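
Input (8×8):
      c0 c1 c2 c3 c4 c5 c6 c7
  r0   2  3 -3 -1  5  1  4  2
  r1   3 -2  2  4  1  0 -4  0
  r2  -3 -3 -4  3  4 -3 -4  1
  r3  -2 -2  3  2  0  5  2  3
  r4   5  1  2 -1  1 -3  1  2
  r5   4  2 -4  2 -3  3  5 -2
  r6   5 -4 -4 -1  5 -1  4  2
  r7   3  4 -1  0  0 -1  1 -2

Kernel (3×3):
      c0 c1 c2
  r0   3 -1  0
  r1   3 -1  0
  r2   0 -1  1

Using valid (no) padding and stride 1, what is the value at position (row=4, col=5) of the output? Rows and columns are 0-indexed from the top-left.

-8

The receptive field on the input at this output position is [-3 1 2 / 3 5 -2 / -1 4 2]. Elementwise product with the kernel and sum: -3·3 + 1·-1 + 3·3 + 5·-1 + 4·-1 + 2·1.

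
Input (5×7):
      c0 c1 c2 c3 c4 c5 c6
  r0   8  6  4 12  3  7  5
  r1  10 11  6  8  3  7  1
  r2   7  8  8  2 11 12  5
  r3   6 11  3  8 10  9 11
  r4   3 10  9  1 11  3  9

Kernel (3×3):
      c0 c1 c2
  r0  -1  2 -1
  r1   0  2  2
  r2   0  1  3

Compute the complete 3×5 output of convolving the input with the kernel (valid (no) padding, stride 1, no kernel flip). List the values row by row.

66 32 74 54 49
58 40 71 74 86
66 40 55 66 78

Output[0,0]: The receptive field on the input at this output position is [8 6 4 / 10 11 6 / 7 8 8]. Elementwise product with the kernel and sum: 8·-1 + 6·2 + 4·-1 + 11·2 + 6·2 + 8·1 + 8·3.
Output[0,1]: The receptive field on the input at this output position is [6 4 12 / 11 6 8 / 8 8 2]. Elementwise product with the kernel and sum: 6·-1 + 4·2 + 12·-1 + 6·2 + 8·2 + 8·1 + 2·3.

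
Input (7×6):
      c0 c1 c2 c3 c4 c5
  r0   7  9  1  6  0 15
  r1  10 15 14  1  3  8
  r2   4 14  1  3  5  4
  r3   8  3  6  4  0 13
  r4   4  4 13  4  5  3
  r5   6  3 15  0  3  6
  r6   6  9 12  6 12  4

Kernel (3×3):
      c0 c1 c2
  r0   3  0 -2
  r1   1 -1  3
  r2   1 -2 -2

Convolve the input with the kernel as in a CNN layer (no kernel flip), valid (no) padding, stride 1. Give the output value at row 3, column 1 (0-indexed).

-23

The receptive field on the input at this output position is [3 6 4 / 4 13 4 / 3 15 0]. Elementwise product with the kernel and sum: 3·3 + 4·-2 + 4·1 + 13·-1 + 4·3 + 3·1 + 15·-2 + 0·-2.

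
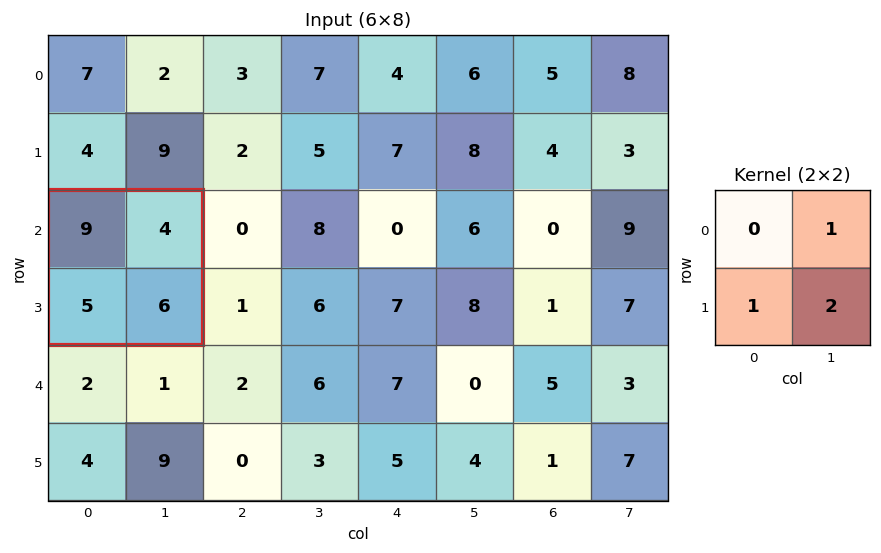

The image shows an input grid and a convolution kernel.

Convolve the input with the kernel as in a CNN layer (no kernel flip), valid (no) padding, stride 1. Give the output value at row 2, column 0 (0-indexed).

21

The receptive field on the input at this output position is [9 4 / 5 6]. Elementwise product with the kernel and sum: 4·1 + 5·1 + 6·2.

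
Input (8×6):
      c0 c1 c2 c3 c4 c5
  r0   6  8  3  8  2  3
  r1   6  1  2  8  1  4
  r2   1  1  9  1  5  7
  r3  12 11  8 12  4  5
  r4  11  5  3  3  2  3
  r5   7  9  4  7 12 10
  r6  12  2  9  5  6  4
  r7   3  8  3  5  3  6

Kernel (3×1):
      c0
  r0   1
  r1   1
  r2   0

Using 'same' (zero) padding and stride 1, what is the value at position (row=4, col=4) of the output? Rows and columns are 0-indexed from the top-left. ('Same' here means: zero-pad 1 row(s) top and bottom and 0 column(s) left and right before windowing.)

The receptive field on the zero-padded input at this output position is [4 / 2 / 12]. Elementwise product with the kernel and sum: 4·1 + 2·1.

6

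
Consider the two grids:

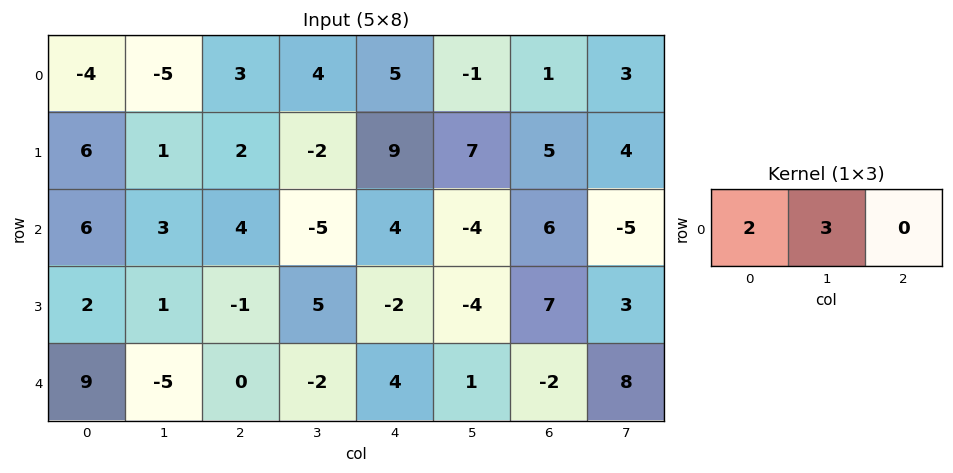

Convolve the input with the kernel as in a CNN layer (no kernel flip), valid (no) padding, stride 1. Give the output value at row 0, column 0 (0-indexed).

-23

The receptive field on the input at this output position is [-4 -5 3]. Elementwise product with the kernel and sum: -4·2 + -5·3.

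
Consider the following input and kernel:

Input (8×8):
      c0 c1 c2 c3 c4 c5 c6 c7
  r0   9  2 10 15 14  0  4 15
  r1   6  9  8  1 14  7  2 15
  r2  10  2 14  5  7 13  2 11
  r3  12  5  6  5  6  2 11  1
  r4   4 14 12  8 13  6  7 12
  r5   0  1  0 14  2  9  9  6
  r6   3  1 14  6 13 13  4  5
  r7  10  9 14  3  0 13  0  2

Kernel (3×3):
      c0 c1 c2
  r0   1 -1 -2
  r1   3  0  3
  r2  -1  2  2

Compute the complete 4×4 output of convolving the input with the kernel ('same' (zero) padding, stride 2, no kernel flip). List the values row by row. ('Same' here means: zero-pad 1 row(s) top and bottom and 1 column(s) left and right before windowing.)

36 60 86 72
16 37 38 69
22 82 45 64
39 19 74 33

Output[0,0]: The receptive field on the zero-padded input at this output position is [0 0 0 / 0 9 2 / 0 6 9]. Elementwise product with the kernel and sum: 0·1 + 0·-1 + 0·-2 + 0·3 + 2·3 + 0·-1 + 6·2 + 9·2.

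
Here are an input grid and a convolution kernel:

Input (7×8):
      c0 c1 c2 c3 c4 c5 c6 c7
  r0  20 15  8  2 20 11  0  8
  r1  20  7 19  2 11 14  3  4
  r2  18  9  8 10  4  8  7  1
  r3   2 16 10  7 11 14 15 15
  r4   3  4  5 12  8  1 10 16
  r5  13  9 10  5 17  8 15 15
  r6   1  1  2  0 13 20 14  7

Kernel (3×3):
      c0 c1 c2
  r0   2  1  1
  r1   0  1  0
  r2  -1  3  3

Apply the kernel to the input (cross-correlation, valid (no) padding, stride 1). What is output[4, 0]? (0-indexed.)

The receptive field on the input at this output position is [3 4 5 / 13 9 10 / 1 1 2]. Elementwise product with the kernel and sum: 3·2 + 4·1 + 5·1 + 9·1 + 1·-1 + 1·3 + 2·3.

32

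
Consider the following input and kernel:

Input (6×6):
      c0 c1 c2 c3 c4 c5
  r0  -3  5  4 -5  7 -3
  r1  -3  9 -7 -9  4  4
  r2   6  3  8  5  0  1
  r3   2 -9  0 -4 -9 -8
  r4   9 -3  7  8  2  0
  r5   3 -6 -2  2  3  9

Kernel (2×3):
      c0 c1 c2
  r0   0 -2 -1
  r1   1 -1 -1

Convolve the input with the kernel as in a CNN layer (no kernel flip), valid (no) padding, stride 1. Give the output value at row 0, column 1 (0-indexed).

The receptive field on the input at this output position is [5 4 -5 / 9 -7 -9]. Elementwise product with the kernel and sum: 4·-2 + -5·-1 + 9·1 + -7·-1 + -9·-1.

22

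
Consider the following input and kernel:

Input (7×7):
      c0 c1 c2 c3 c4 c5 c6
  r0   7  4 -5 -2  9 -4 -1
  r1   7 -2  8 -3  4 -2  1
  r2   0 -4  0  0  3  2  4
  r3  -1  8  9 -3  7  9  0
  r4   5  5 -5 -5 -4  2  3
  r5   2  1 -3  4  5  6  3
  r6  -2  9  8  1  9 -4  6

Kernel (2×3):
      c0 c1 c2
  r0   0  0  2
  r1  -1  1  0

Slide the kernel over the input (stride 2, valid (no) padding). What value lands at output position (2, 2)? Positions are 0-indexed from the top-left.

7

The receptive field on the input at this output position is [-4 2 3 / 5 6 3]. Elementwise product with the kernel and sum: 3·2 + 5·-1 + 6·1.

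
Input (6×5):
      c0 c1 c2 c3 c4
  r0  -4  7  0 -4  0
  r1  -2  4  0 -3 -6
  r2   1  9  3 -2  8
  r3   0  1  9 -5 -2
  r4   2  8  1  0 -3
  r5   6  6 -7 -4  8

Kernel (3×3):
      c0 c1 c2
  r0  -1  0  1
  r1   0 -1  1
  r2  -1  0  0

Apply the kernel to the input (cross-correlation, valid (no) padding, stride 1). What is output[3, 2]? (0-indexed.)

The receptive field on the input at this output position is [9 -5 -2 / 1 0 -3 / -7 -4 8]. Elementwise product with the kernel and sum: 9·-1 + -2·1 + 0·-1 + -3·1 + -7·-1.

-7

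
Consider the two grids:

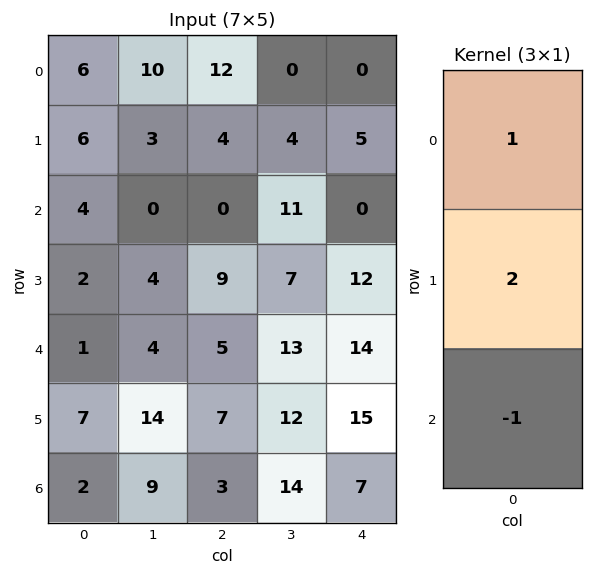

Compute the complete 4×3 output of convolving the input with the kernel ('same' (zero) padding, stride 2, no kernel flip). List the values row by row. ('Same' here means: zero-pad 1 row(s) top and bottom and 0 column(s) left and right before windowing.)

Output[0,0]: The receptive field on the zero-padded input at this output position is [0 / 6 / 6]. Elementwise product with the kernel and sum: 0·1 + 6·2 + 6·-1.
Output[0,1]: The receptive field on the zero-padded input at this output position is [0 / 12 / 4]. Elementwise product with the kernel and sum: 0·1 + 12·2 + 4·-1.

6 20 -5
12 -5 -7
-3 12 25
11 13 29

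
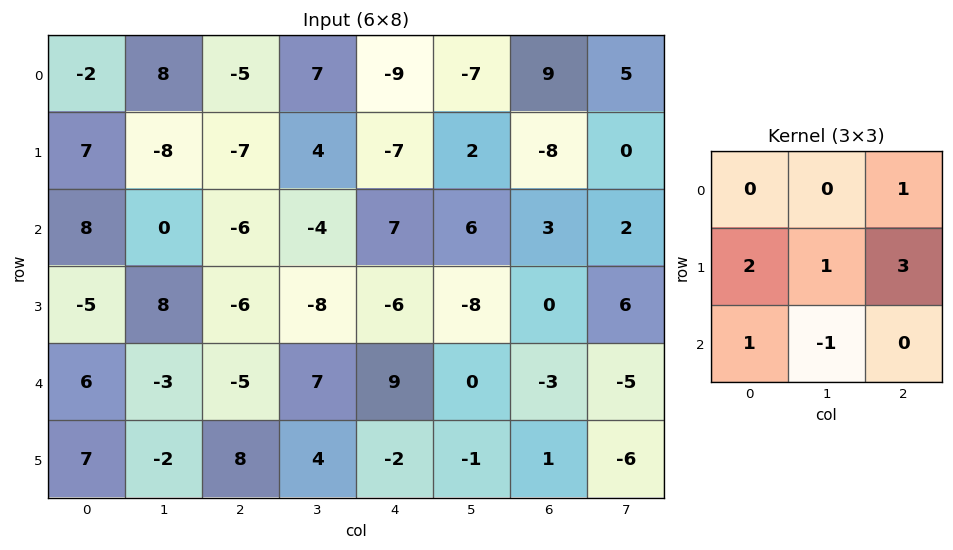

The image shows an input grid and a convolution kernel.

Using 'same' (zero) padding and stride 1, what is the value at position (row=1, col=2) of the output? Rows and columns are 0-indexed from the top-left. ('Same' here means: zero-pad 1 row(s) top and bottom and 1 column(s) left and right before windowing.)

2

The receptive field on the zero-padded input at this output position is [8 -5 7 / -8 -7 4 / 0 -6 -4]. Elementwise product with the kernel and sum: 7·1 + -8·2 + -7·1 + 4·3 + 0·1 + -6·-1.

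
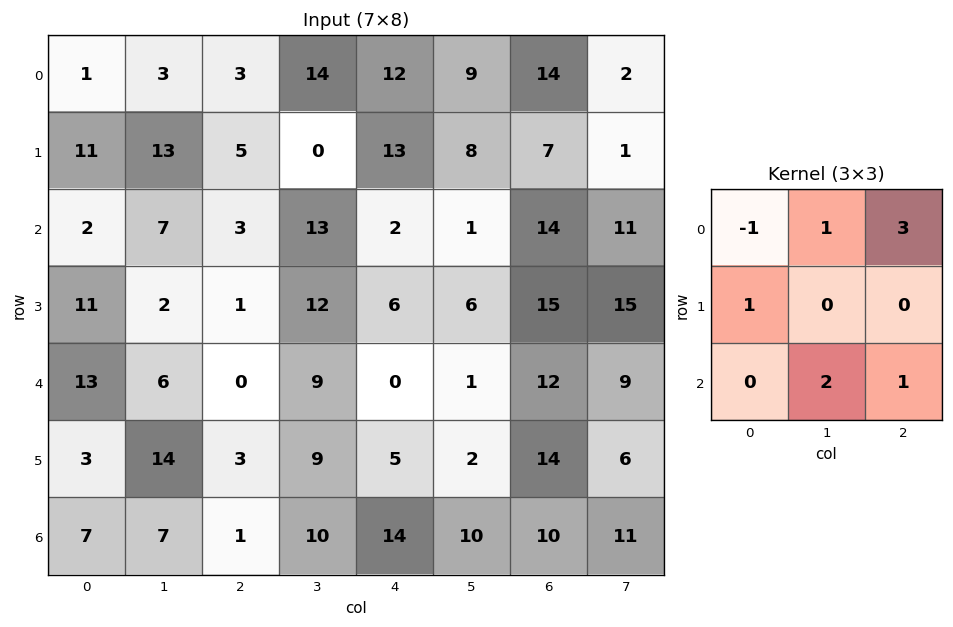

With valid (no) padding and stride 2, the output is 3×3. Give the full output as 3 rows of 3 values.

39 80 68
37 35 61
11 46 72

Output[0,0]: The receptive field on the input at this output position is [1 3 3 / 11 13 5 / 2 7 3]. Elementwise product with the kernel and sum: 1·-1 + 3·1 + 3·3 + 11·1 + 7·2 + 3·1.
Output[0,1]: The receptive field on the input at this output position is [3 14 12 / 5 0 13 / 3 13 2]. Elementwise product with the kernel and sum: 3·-1 + 14·1 + 12·3 + 5·1 + 13·2 + 2·1.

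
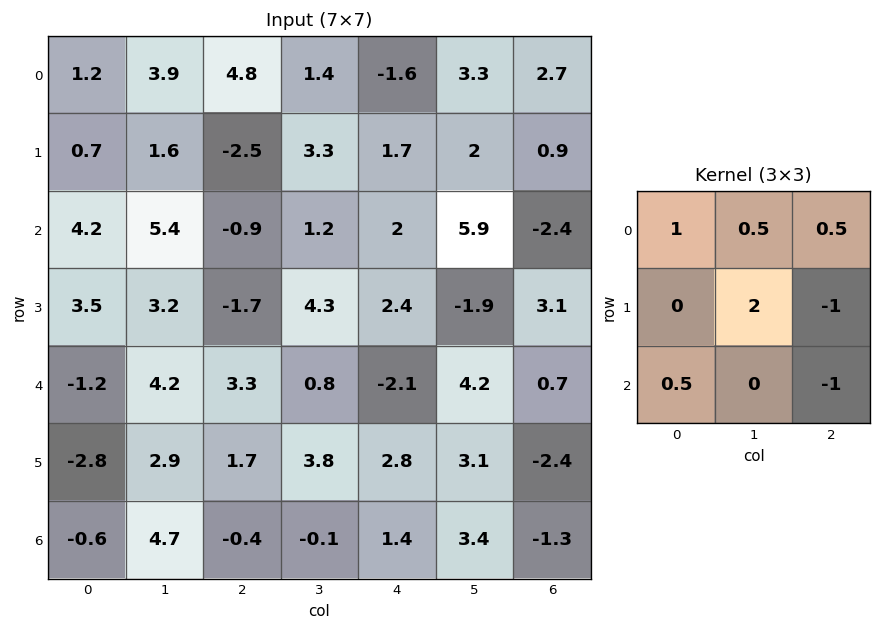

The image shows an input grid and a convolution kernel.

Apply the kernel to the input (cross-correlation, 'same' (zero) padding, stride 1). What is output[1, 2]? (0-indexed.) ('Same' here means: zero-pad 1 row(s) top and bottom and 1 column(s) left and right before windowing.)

0.2

The receptive field on the zero-padded input at this output position is [3.9 4.8 1.4 / 1.6 -2.5 3.3 / 5.4 -0.9 1.2]. Elementwise product with the kernel and sum: 3.9·1 + 4.8·0.5 + 1.4·0.5 + -2.5·2 + 3.3·-1 + 5.4·0.5 + 1.2·-1.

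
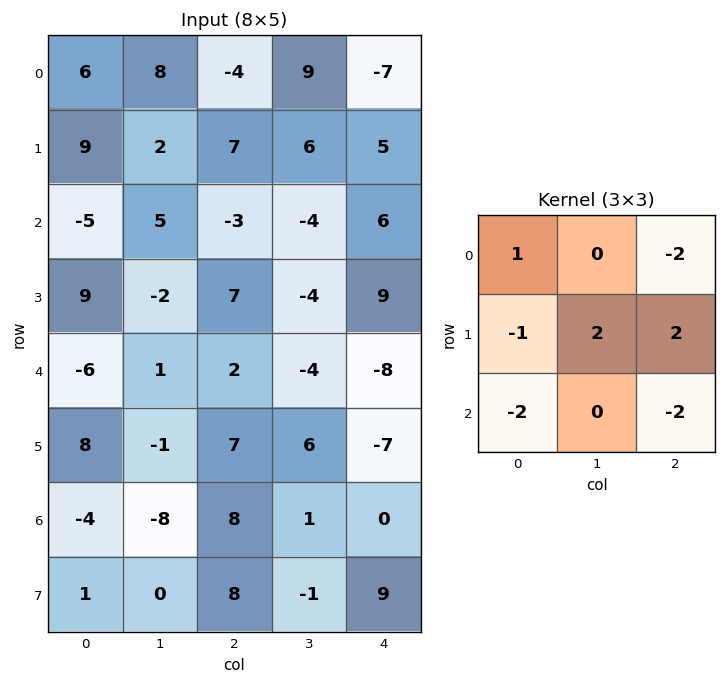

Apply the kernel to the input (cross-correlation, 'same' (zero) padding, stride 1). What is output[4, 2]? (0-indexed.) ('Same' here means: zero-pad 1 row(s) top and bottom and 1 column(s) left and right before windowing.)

-9

The receptive field on the zero-padded input at this output position is [-2 7 -4 / 1 2 -4 / -1 7 6]. Elementwise product with the kernel and sum: -2·1 + -4·-2 + 1·-1 + 2·2 + -4·2 + -1·-2 + 6·-2.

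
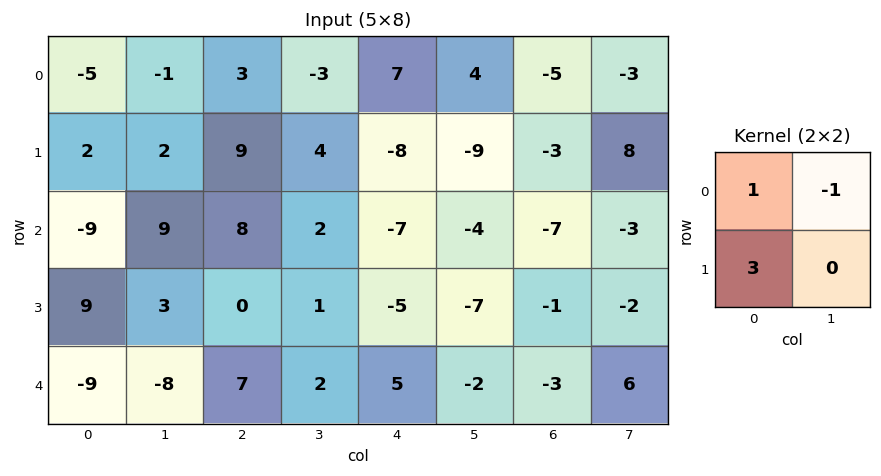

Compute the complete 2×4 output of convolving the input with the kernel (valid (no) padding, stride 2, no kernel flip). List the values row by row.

2 33 -21 -11
9 6 -18 -7

Output[0,0]: The receptive field on the input at this output position is [-5 -1 / 2 2]. Elementwise product with the kernel and sum: -5·1 + -1·-1 + 2·3.
Output[0,1]: The receptive field on the input at this output position is [3 -3 / 9 4]. Elementwise product with the kernel and sum: 3·1 + -3·-1 + 9·3.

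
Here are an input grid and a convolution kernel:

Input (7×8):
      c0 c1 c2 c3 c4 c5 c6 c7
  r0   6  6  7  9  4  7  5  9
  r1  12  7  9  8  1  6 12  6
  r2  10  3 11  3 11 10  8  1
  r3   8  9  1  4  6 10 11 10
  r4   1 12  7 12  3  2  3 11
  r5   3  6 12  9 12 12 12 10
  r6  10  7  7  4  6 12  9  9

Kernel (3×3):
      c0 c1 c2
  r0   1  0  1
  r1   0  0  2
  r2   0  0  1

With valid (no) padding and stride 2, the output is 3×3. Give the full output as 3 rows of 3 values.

Output[0,0]: The receptive field on the input at this output position is [6 6 7 / 12 7 9 / 10 3 11]. Elementwise product with the kernel and sum: 6·1 + 7·1 + 9·2 + 11·1.
Output[0,1]: The receptive field on the input at this output position is [7 9 4 / 9 8 1 / 11 3 11]. Elementwise product with the kernel and sum: 7·1 + 4·1 + 1·2 + 11·1.

42 24 41
30 37 44
39 40 39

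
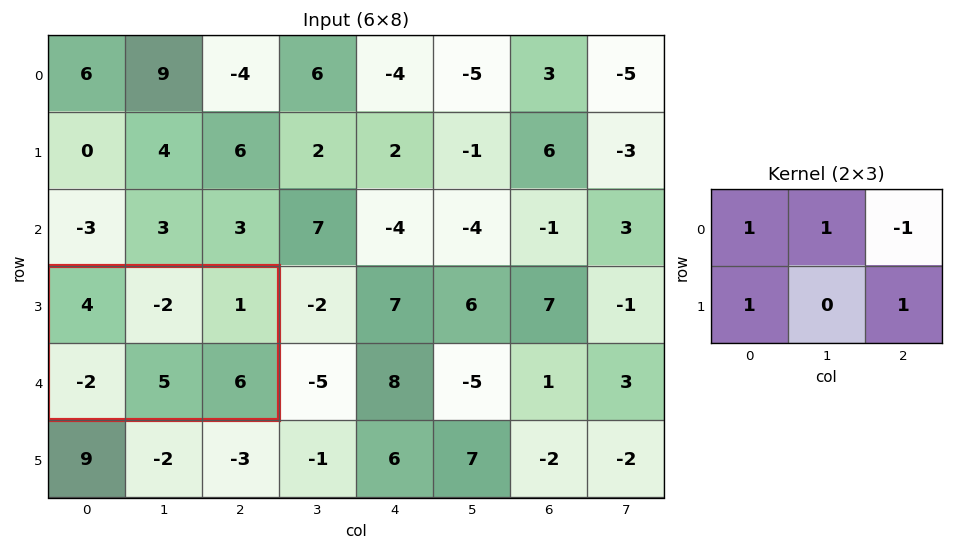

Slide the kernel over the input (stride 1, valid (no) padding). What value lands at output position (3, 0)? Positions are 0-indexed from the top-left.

The receptive field on the input at this output position is [4 -2 1 / -2 5 6]. Elementwise product with the kernel and sum: 4·1 + -2·1 + 1·-1 + -2·1 + 6·1.

5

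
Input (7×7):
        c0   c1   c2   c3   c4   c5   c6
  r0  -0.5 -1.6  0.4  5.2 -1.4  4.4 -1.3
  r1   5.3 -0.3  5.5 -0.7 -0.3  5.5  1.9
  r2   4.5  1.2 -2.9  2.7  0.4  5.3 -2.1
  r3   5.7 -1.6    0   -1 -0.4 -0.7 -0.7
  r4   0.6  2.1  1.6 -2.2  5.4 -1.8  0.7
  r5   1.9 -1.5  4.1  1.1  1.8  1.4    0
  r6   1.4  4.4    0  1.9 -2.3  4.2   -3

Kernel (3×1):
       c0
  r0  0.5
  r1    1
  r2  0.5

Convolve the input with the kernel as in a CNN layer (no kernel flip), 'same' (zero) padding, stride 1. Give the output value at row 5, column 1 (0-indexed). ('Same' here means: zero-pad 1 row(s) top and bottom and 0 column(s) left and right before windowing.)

1.75

The receptive field on the zero-padded input at this output position is [2.1 / -1.5 / 4.4]. Elementwise product with the kernel and sum: 2.1·0.5 + -1.5·1 + 4.4·0.5.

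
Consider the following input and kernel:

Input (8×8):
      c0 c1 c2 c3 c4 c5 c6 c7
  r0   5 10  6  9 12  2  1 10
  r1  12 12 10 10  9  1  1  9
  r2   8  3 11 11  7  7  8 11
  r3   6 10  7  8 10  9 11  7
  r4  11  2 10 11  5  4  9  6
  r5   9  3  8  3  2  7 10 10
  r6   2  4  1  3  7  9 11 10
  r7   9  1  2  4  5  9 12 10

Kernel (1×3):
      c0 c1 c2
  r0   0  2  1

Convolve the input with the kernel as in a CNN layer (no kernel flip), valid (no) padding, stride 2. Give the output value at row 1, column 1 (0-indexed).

29

The receptive field on the input at this output position is [11 11 7]. Elementwise product with the kernel and sum: 11·2 + 7·1.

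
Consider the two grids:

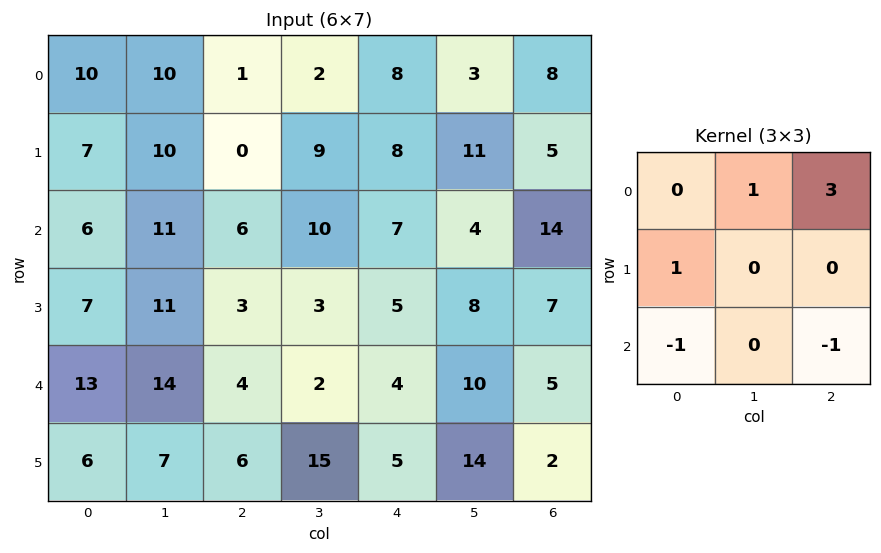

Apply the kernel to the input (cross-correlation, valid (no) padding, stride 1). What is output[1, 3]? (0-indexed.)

40

The receptive field on the input at this output position is [9 8 11 / 10 7 4 / 3 5 8]. Elementwise product with the kernel and sum: 8·1 + 11·3 + 10·1 + 3·-1 + 8·-1.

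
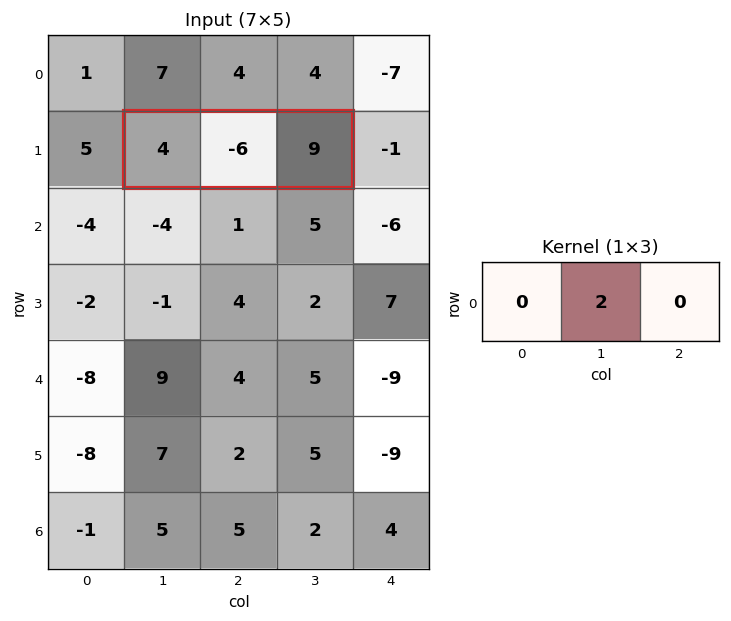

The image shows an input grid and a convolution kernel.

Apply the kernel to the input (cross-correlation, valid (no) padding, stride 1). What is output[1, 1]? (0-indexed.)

The receptive field on the input at this output position is [4 -6 9]. Elementwise product with the kernel and sum: -6·2.

-12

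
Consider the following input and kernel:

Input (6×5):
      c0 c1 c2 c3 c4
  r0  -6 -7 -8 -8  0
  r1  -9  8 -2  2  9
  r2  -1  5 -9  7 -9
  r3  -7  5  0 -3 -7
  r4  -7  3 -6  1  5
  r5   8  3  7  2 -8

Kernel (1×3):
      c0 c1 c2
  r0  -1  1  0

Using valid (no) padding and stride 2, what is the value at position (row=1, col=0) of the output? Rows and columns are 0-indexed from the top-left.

The receptive field on the input at this output position is [-1 5 -9]. Elementwise product with the kernel and sum: -1·-1 + 5·1.

6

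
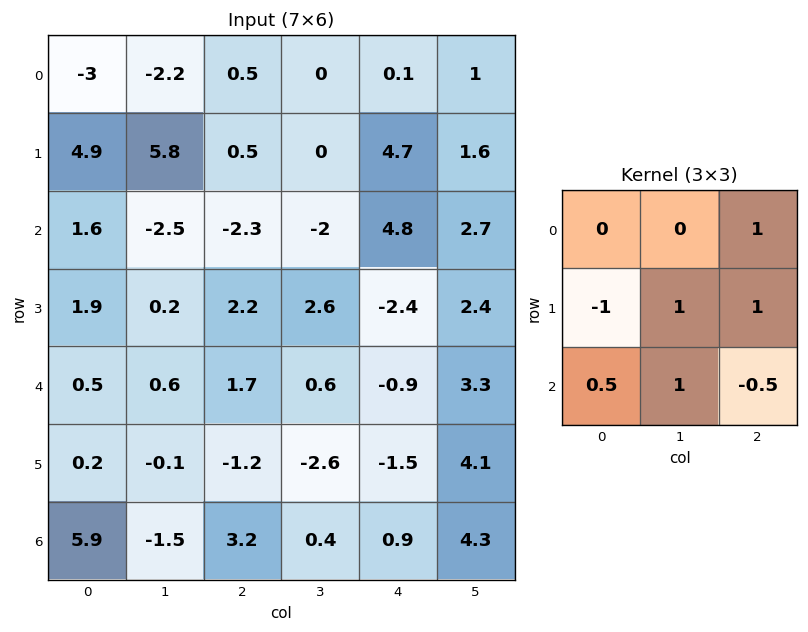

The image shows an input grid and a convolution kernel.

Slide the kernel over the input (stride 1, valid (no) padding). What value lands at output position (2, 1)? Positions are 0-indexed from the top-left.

The receptive field on the input at this output position is [-2.5 -2.3 -2 / 0.2 2.2 2.6 / 0.6 1.7 0.6]. Elementwise product with the kernel and sum: -2·1 + 0.2·-1 + 2.2·1 + 2.6·1 + 0.6·0.5 + 1.7·1 + 0.6·-0.5.

4.3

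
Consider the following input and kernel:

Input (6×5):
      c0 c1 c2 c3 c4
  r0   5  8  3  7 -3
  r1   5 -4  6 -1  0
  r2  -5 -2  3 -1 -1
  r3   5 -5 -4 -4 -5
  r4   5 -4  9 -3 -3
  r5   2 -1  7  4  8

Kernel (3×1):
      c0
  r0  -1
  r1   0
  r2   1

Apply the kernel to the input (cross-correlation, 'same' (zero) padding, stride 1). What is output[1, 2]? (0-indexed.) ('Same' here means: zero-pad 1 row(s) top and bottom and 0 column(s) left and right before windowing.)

0

The receptive field on the zero-padded input at this output position is [3 / 6 / 3]. Elementwise product with the kernel and sum: 3·-1 + 3·1.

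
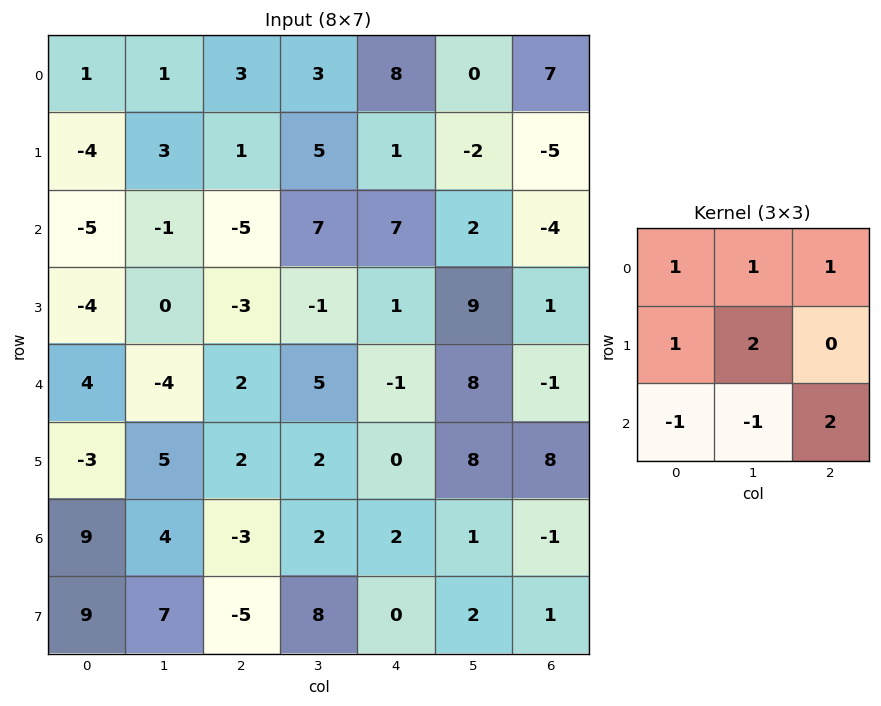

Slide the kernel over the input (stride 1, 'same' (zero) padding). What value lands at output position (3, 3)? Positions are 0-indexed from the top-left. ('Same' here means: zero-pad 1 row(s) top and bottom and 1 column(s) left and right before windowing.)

-5

The receptive field on the zero-padded input at this output position is [-5 7 7 / -3 -1 1 / 2 5 -1]. Elementwise product with the kernel and sum: -5·1 + 7·1 + 7·1 + -3·1 + -1·2 + 2·-1 + 5·-1 + -1·2.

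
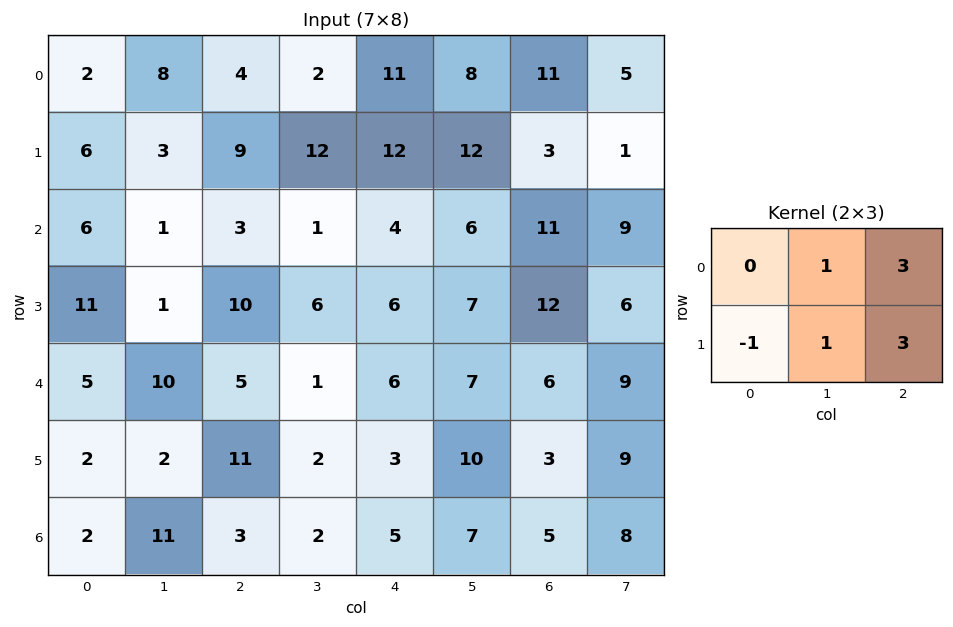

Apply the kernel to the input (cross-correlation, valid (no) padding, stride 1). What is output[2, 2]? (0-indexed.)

The receptive field on the input at this output position is [3 1 4 / 10 6 6]. Elementwise product with the kernel and sum: 1·1 + 4·3 + 10·-1 + 6·1 + 6·3.

27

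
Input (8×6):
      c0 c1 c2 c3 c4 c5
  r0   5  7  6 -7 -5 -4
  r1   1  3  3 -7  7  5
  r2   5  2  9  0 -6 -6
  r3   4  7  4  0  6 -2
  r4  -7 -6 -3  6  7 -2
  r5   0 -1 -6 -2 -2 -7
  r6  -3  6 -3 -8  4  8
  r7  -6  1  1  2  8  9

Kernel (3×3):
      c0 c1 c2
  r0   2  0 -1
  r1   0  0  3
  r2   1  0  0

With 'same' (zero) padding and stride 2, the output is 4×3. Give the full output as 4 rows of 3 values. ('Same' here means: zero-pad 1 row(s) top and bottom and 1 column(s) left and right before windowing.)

Output[0,0]: The receptive field on the zero-padded input at this output position is [0 0 0 / 0 5 7 / 0 1 3]. Elementwise product with the kernel and sum: 0·2 + 0·-1 + 7·3 + 0·1.
Output[0,1]: The receptive field on the zero-padded input at this output position is [0 0 0 / 7 6 -7 / 3 3 -7]. Elementwise product with the kernel and sum: 0·2 + 0·-1 + -7·3 + 3·1.

21 -18 -19
3 20 -37
-25 31 -6
19 -23 29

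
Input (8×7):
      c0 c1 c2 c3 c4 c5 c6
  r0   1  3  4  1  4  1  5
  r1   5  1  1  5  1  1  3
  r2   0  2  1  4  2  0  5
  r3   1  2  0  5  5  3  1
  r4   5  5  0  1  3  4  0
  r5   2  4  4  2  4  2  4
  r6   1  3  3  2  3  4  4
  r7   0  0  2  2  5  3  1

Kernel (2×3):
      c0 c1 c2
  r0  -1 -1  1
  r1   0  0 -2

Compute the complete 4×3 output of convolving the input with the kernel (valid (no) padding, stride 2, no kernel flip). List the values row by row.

Output[0,0]: The receptive field on the input at this output position is [1 3 4 / 5 1 1]. Elementwise product with the kernel and sum: 1·-1 + 3·-1 + 4·1 + 1·-2.
Output[0,1]: The receptive field on the input at this output position is [4 1 4 / 1 5 1]. Elementwise product with the kernel and sum: 4·-1 + 1·-1 + 4·1 + 1·-2.

-2 -3 -6
-1 -13 1
-18 -6 -15
-5 -12 -5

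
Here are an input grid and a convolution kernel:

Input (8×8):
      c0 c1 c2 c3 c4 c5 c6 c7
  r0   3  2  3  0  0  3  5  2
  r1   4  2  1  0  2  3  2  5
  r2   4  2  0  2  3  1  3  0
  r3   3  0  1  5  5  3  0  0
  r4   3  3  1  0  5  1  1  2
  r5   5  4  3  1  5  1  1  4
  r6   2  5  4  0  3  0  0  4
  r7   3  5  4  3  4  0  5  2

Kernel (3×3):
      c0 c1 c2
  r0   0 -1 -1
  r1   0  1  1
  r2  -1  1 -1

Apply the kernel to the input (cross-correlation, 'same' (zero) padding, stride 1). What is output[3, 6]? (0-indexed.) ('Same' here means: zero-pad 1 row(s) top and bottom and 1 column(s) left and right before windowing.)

-5

The receptive field on the zero-padded input at this output position is [1 3 0 / 3 0 0 / 1 1 2]. Elementwise product with the kernel and sum: 3·-1 + 0·-1 + 0·1 + 0·1 + 1·-1 + 1·1 + 2·-1.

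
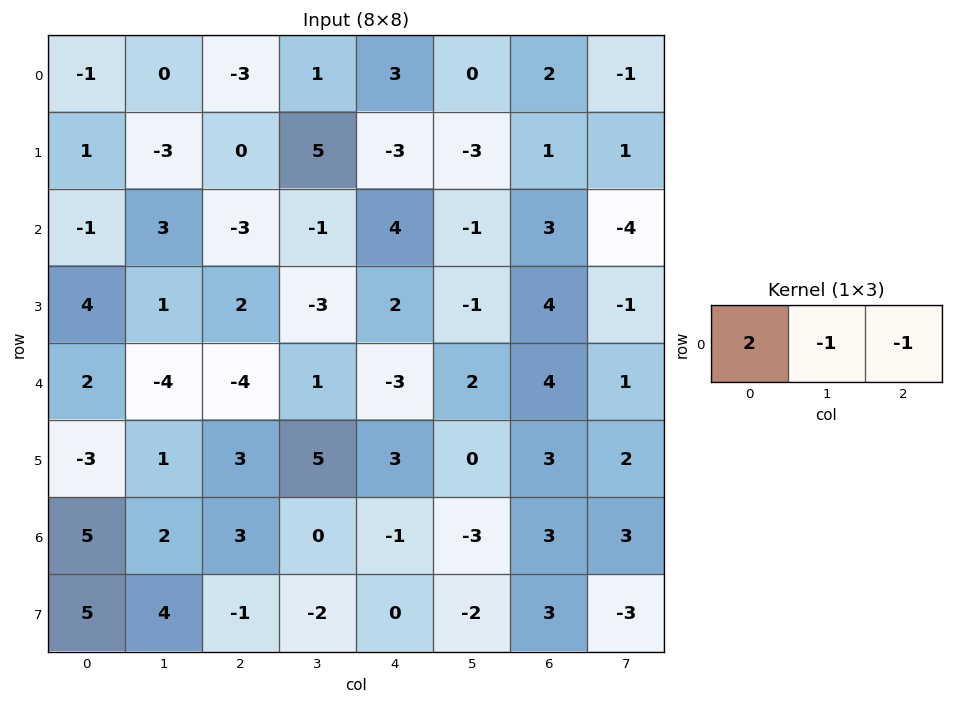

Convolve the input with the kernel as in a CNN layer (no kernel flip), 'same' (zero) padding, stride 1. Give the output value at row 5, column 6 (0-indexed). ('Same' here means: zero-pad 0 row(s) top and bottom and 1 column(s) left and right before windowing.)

-5

The receptive field on the zero-padded input at this output position is [0 3 2]. Elementwise product with the kernel and sum: 0·2 + 3·-1 + 2·-1.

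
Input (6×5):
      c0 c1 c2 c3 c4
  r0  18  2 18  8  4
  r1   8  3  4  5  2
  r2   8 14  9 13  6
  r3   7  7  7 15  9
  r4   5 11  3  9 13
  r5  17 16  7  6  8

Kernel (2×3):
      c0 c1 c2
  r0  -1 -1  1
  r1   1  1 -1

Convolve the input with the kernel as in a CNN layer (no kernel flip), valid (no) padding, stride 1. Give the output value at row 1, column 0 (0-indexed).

6

The receptive field on the input at this output position is [8 3 4 / 8 14 9]. Elementwise product with the kernel and sum: 8·-1 + 3·-1 + 4·1 + 8·1 + 14·1 + 9·-1.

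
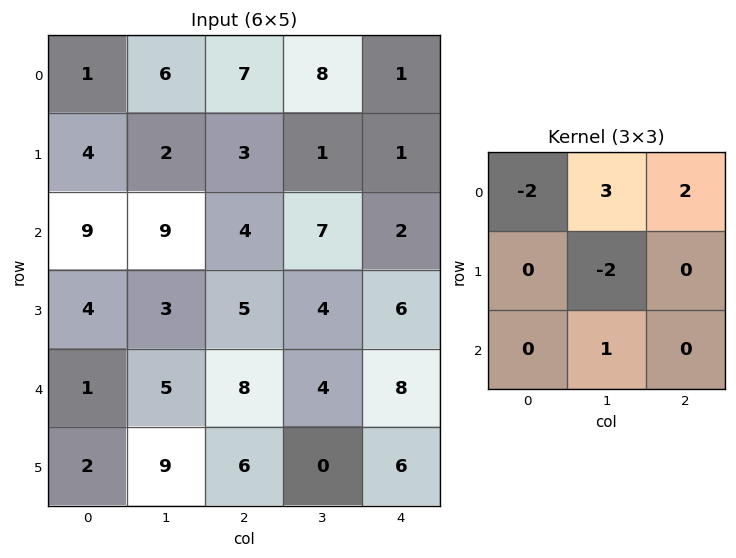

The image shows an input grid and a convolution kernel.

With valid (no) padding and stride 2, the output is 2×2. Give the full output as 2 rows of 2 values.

Output[0,0]: The receptive field on the input at this output position is [1 6 7 / 4 2 3 / 9 9 4]. Elementwise product with the kernel and sum: 1·-2 + 6·3 + 7·2 + 2·-2 + 9·1.

35 17
16 13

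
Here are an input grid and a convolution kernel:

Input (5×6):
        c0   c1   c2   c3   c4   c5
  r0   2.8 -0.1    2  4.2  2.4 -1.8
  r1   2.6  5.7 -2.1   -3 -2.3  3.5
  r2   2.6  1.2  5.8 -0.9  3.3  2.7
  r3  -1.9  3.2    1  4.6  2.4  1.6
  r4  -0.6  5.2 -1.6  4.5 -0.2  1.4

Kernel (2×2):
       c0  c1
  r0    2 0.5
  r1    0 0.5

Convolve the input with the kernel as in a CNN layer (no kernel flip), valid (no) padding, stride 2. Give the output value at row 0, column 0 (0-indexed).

The receptive field on the input at this output position is [2.8 -0.1 / 2.6 5.7]. Elementwise product with the kernel and sum: 2.8·2 + -0.1·0.5 + 5.7·0.5.

8.4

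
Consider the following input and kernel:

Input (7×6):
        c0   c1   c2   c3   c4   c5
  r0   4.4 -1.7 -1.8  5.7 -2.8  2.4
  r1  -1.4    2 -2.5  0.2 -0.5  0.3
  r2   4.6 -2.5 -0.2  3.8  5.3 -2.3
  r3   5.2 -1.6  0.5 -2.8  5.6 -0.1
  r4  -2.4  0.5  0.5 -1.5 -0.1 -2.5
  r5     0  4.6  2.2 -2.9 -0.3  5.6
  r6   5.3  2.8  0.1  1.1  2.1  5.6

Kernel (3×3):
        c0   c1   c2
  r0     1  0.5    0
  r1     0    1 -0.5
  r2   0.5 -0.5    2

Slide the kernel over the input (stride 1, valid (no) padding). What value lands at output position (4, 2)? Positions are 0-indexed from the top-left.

0.7

The receptive field on the input at this output position is [0.5 -1.5 -0.1 / 2.2 -2.9 -0.3 / 0.1 1.1 2.1]. Elementwise product with the kernel and sum: 0.5·1 + -1.5·0.5 + -2.9·1 + -0.3·-0.5 + 0.1·0.5 + 1.1·-0.5 + 2.1·2.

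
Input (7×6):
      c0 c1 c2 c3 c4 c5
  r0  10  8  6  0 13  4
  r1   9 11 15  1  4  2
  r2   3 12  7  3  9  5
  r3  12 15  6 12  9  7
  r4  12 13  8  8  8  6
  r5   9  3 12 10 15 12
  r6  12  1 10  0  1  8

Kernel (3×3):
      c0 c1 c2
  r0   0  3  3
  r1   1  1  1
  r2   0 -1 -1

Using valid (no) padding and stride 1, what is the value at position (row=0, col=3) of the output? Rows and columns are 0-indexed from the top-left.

The receptive field on the input at this output position is [0 13 4 / 1 4 2 / 3 9 5]. Elementwise product with the kernel and sum: 13·3 + 4·3 + 1·1 + 4·1 + 2·1 + 9·-1 + 5·-1.

44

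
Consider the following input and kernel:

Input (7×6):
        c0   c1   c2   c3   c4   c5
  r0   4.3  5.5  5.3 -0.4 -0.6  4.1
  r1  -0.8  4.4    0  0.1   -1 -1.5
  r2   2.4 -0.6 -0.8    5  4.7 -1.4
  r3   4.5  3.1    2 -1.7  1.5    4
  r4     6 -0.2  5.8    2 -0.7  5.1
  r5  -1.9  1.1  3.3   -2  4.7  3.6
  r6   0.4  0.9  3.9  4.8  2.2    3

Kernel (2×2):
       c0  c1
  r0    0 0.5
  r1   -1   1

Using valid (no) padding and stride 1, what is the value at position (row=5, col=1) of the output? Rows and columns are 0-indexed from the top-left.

4.65

The receptive field on the input at this output position is [1.1 3.3 / 0.9 3.9]. Elementwise product with the kernel and sum: 3.3·0.5 + 0.9·-1 + 3.9·1.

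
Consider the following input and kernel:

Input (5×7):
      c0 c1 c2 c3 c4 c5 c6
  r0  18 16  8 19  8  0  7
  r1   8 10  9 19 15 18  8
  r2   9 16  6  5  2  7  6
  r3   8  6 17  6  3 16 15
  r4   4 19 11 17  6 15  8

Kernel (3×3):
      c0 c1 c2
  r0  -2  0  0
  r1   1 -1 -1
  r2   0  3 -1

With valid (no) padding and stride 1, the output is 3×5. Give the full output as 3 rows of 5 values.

Output[0,0]: The receptive field on the input at this output position is [18 16 8 / 8 10 9 / 9 16 6]. Elementwise product with the kernel and sum: 18·-2 + 8·1 + 10·-1 + 9·-1 + 16·3 + 6·-1.
Output[0,1]: The receptive field on the input at this output position is [16 8 19 / 10 9 19 / 16 6 5]. Elementwise product with the kernel and sum: 16·-2 + 10·1 + 9·-1 + 19·-1 + 6·3 + 5·-1.

-5 -37 -28 -53 -12
-28 30 -4 -49 -8
13 -33 41 -20 5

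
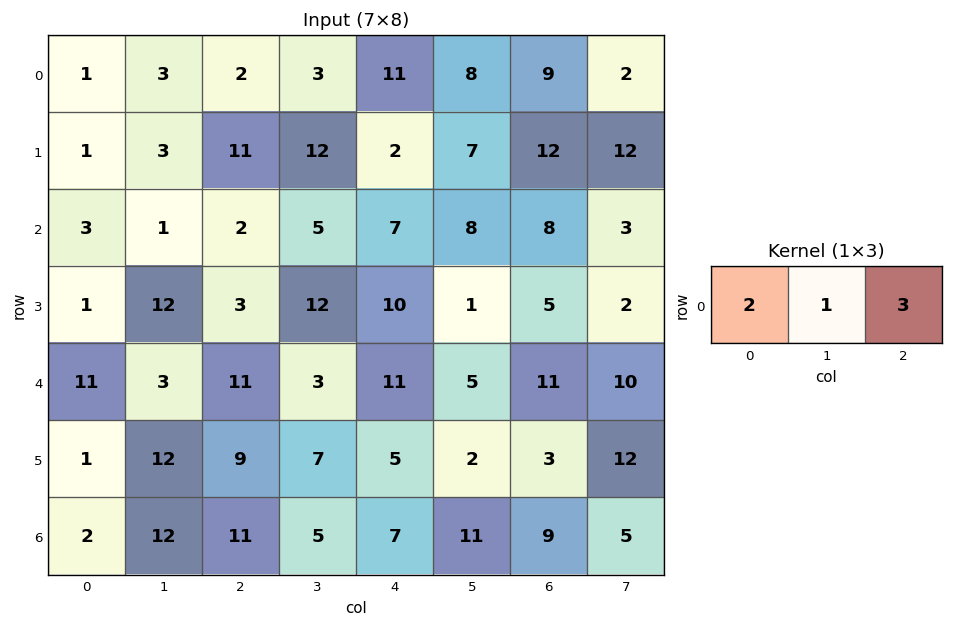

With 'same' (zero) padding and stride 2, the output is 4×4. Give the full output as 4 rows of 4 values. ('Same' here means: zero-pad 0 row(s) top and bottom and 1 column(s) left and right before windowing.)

10 17 41 31
6 19 41 33
20 26 32 51
38 50 50 46

Output[0,0]: The receptive field on the zero-padded input at this output position is [0 1 3]. Elementwise product with the kernel and sum: 0·2 + 1·1 + 3·3.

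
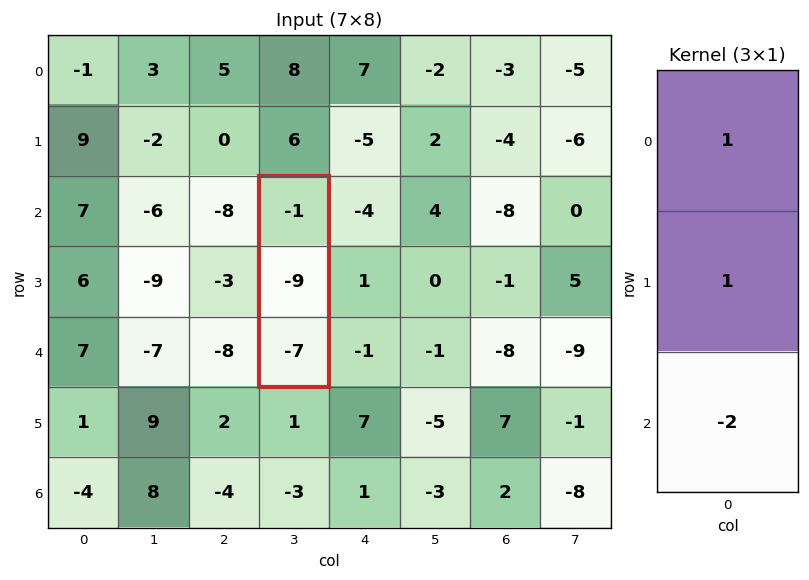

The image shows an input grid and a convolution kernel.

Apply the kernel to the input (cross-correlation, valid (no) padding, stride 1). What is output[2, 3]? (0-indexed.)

4

The receptive field on the input at this output position is [-1 / -9 / -7]. Elementwise product with the kernel and sum: -1·1 + -9·1 + -7·-2.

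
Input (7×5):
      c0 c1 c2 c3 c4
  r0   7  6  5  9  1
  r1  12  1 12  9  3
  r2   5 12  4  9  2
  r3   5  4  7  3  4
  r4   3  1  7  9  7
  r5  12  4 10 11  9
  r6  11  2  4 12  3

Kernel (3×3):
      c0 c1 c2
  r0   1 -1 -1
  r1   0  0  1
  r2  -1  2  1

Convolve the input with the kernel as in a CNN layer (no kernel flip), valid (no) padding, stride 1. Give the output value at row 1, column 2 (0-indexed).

5

The receptive field on the input at this output position is [12 9 3 / 4 9 2 / 7 3 4]. Elementwise product with the kernel and sum: 12·1 + 9·-1 + 3·-1 + 2·1 + 7·-1 + 3·2 + 4·1.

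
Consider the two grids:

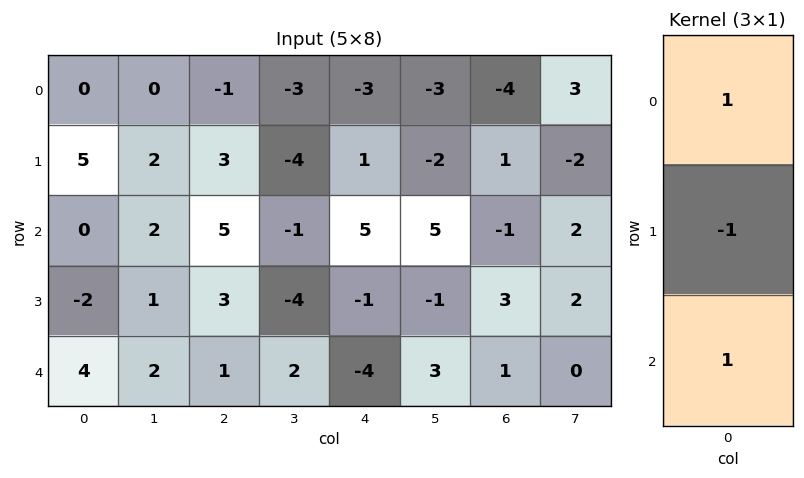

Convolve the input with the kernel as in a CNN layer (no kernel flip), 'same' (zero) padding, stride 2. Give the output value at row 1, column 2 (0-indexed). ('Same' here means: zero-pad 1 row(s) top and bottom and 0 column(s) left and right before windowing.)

-5

The receptive field on the zero-padded input at this output position is [1 / 5 / -1]. Elementwise product with the kernel and sum: 1·1 + 5·-1 + -1·1.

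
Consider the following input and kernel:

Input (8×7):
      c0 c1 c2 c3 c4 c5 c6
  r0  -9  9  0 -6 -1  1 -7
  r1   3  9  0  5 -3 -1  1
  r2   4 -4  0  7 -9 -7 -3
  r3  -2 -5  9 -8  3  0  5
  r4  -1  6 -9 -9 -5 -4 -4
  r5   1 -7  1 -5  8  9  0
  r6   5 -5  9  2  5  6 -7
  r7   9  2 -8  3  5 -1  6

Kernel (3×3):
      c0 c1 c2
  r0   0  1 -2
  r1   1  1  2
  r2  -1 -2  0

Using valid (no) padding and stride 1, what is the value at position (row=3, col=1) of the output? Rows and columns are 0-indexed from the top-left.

The receptive field on the input at this output position is [-5 9 -8 / 6 -9 -9 / -7 1 -5]. Elementwise product with the kernel and sum: 9·1 + -8·-2 + 6·1 + -9·1 + -9·2 + -7·-1 + 1·-2.

9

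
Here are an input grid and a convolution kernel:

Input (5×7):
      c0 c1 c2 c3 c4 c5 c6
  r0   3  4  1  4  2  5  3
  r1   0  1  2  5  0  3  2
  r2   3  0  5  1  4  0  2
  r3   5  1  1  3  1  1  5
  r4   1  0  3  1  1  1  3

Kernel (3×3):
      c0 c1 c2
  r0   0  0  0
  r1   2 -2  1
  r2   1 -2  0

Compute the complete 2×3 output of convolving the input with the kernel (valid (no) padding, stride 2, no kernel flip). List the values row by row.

3 -3 0
10 -2 4

Output[0,0]: The receptive field on the input at this output position is [3 4 1 / 0 1 2 / 3 0 5]. Elementwise product with the kernel and sum: 0·2 + 1·-2 + 2·1 + 3·1 + 0·-2.
Output[0,1]: The receptive field on the input at this output position is [1 4 2 / 2 5 0 / 5 1 4]. Elementwise product with the kernel and sum: 2·2 + 5·-2 + 0·1 + 5·1 + 1·-2.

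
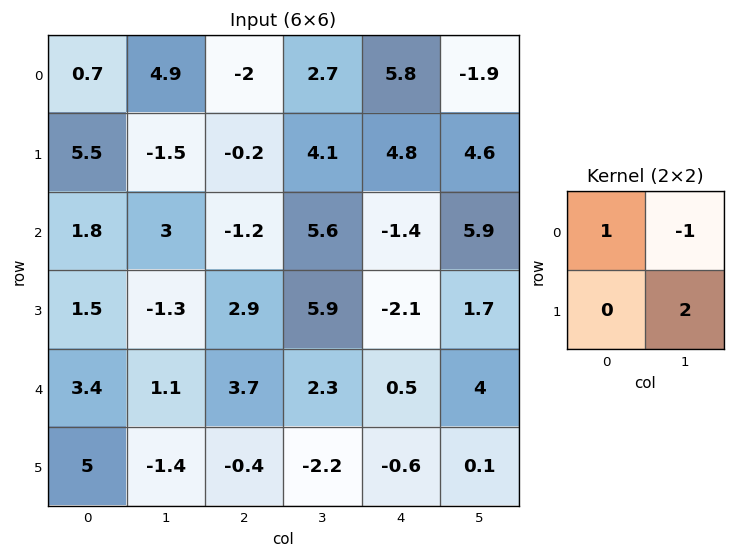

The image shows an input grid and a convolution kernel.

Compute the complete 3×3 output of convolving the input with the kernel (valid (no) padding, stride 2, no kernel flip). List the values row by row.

Output[0,0]: The receptive field on the input at this output position is [0.7 4.9 / 5.5 -1.5]. Elementwise product with the kernel and sum: 0.7·1 + 4.9·-1 + -1.5·2.
Output[0,1]: The receptive field on the input at this output position is [-2 2.7 / -0.2 4.1]. Elementwise product with the kernel and sum: -2·1 + 2.7·-1 + 4.1·2.

-7.2 3.5 16.9
-3.8 5 -3.9
-0.5 -3 -3.3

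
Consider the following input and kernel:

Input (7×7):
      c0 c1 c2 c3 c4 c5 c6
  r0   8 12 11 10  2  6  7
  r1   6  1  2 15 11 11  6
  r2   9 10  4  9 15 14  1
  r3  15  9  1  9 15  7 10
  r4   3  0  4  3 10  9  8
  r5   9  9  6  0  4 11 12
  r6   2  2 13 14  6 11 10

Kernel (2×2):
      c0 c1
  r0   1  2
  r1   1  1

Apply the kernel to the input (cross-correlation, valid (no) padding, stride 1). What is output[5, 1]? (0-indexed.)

The receptive field on the input at this output position is [9 6 / 2 13]. Elementwise product with the kernel and sum: 9·1 + 6·2 + 2·1 + 13·1.

36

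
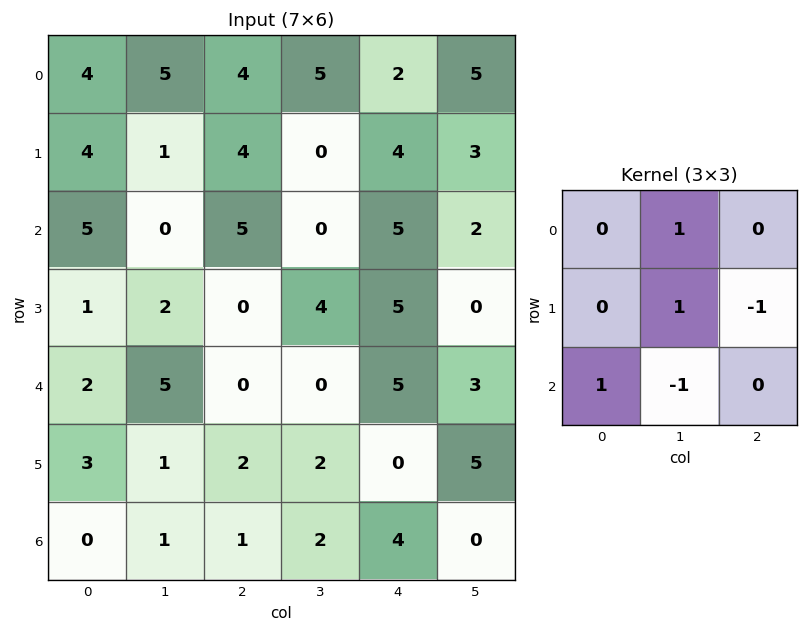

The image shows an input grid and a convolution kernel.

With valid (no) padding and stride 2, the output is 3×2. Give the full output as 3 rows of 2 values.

7 6
-1 -1
3 1

Output[0,0]: The receptive field on the input at this output position is [4 5 4 / 4 1 4 / 5 0 5]. Elementwise product with the kernel and sum: 5·1 + 1·1 + 4·-1 + 5·1 + 0·-1.
Output[0,1]: The receptive field on the input at this output position is [4 5 2 / 4 0 4 / 5 0 5]. Elementwise product with the kernel and sum: 5·1 + 0·1 + 4·-1 + 5·1 + 0·-1.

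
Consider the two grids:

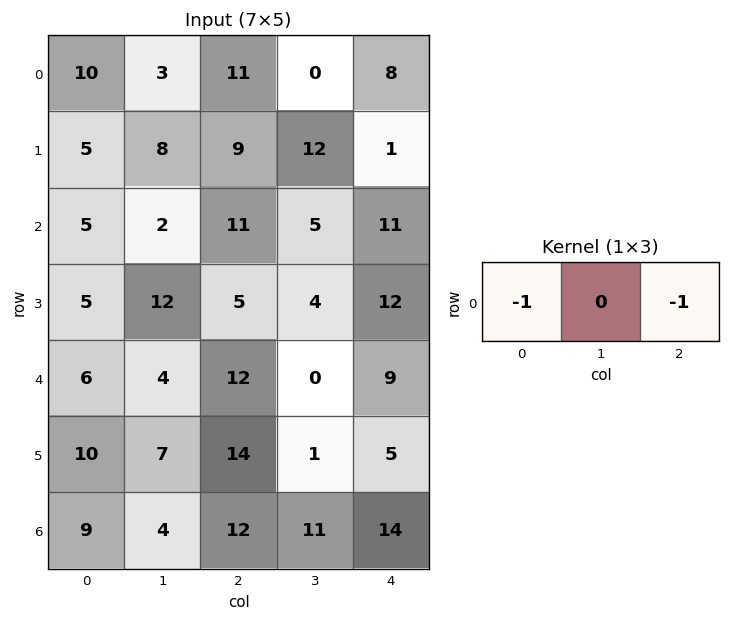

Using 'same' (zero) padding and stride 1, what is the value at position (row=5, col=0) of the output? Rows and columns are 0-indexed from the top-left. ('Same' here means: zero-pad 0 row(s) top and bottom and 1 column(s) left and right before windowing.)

-7

The receptive field on the zero-padded input at this output position is [0 10 7]. Elementwise product with the kernel and sum: 0·-1 + 7·-1.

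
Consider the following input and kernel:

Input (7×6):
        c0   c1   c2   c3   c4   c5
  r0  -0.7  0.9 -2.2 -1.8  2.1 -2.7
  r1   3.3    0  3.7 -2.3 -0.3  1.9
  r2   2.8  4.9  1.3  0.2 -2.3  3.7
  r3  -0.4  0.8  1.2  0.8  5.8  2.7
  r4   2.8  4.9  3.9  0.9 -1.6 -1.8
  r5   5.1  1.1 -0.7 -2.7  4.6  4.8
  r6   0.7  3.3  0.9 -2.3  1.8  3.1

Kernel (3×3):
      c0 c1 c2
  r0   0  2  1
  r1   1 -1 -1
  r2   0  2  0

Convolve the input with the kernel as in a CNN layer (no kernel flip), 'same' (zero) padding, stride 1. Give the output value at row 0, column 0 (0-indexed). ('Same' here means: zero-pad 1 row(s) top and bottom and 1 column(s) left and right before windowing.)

6.4

The receptive field on the zero-padded input at this output position is [0 0 0 / 0 -0.7 0.9 / 0 3.3 0]. Elementwise product with the kernel and sum: 0·2 + 0·1 + 0·1 + -0.7·-1 + 0.9·-1 + 3.3·2.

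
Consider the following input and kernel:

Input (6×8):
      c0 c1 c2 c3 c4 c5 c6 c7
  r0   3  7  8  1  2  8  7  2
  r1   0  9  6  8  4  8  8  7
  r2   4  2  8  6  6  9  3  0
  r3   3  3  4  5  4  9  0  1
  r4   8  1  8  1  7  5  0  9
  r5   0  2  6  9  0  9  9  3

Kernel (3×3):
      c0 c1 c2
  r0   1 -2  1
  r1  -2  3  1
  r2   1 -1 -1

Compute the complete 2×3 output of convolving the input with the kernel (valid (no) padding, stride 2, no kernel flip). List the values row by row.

Output[0,0]: The receptive field on the input at this output position is [3 7 8 / 0 9 6 / 4 2 8]. Elementwise product with the kernel and sum: 3·1 + 7·-2 + 8·1 + 0·-2 + 9·3 + 6·1 + 4·1 + 2·-1 + 8·-1.
Output[0,1]: The receptive field on the input at this output position is [8 1 2 / 6 8 4 / 8 6 6]. Elementwise product with the kernel and sum: 8·1 + 1·-2 + 2·1 + 6·-2 + 8·3 + 4·1 + 8·1 + 6·-1 + 6·-1.

24 20 11
14 13 12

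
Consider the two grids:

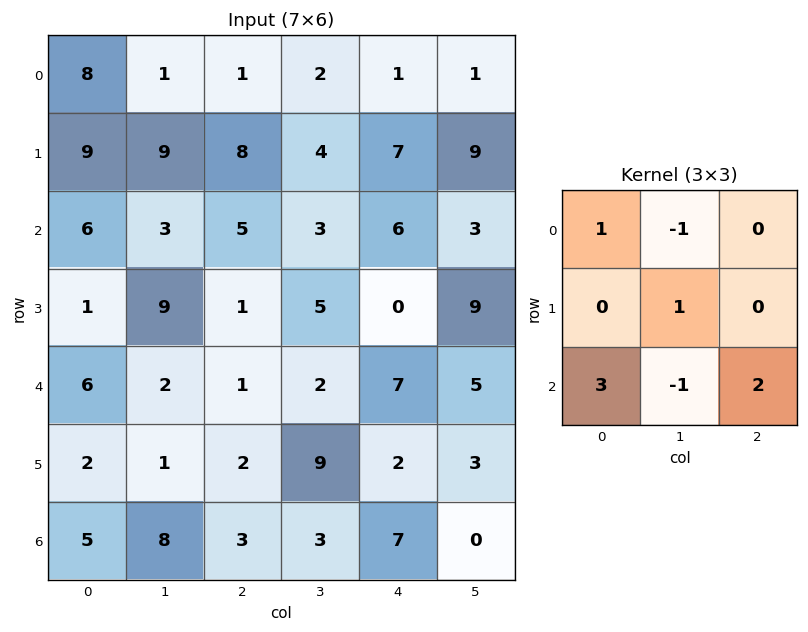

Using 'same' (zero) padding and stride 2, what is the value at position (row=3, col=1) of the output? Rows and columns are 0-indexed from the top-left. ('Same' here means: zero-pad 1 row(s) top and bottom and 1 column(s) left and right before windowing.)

2

The receptive field on the zero-padded input at this output position is [1 2 9 / 8 3 3 / 0 0 0]. Elementwise product with the kernel and sum: 1·1 + 2·-1 + 3·1 + 0·3 + 0·-1 + 0·2.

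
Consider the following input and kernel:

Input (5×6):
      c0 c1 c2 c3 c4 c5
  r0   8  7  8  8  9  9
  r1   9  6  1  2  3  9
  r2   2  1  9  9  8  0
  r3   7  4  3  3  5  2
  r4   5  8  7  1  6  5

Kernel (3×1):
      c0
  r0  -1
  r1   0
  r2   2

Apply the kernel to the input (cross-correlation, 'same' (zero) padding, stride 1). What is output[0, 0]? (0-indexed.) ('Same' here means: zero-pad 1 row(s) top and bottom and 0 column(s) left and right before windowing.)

18

The receptive field on the zero-padded input at this output position is [0 / 8 / 9]. Elementwise product with the kernel and sum: 0·-1 + 9·2.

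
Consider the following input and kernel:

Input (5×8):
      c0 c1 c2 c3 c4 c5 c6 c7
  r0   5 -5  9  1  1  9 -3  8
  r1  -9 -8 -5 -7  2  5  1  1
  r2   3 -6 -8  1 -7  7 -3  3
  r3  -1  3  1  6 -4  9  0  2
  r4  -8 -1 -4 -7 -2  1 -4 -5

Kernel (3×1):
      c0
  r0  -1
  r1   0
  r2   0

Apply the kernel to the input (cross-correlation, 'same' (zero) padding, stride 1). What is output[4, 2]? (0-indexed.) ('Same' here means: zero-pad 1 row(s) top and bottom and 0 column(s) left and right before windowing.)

-1

The receptive field on the zero-padded input at this output position is [1 / -4 / 0]. Elementwise product with the kernel and sum: 1·-1.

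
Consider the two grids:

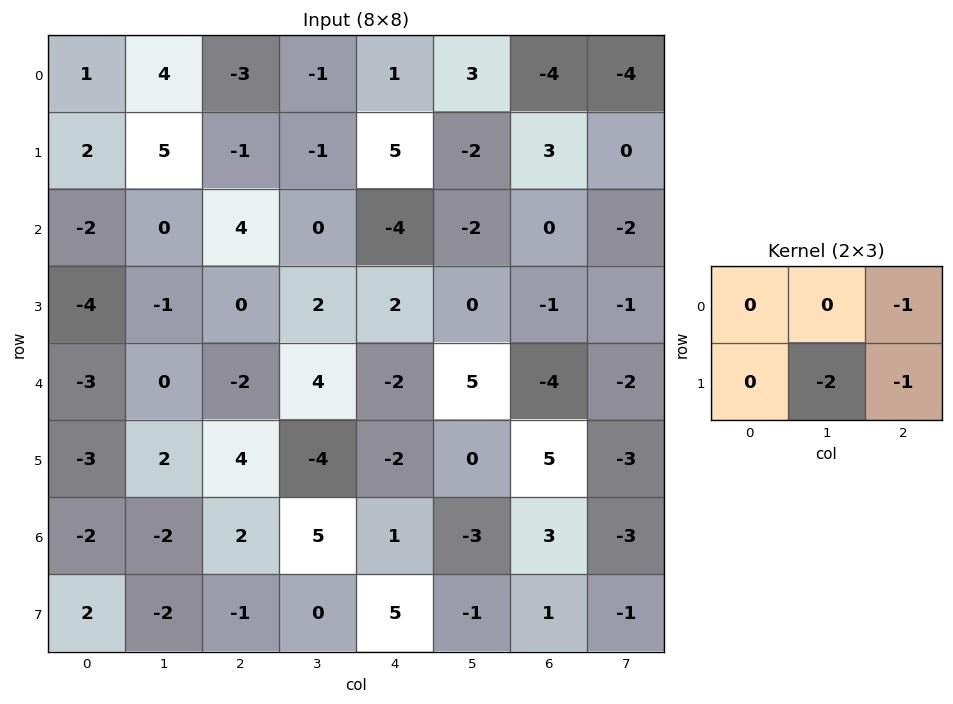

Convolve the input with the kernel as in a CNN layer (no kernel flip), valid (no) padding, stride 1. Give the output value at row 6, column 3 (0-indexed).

The receptive field on the input at this output position is [5 1 -3 / 0 5 -1]. Elementwise product with the kernel and sum: -3·-1 + 5·-2 + -1·-1.

-6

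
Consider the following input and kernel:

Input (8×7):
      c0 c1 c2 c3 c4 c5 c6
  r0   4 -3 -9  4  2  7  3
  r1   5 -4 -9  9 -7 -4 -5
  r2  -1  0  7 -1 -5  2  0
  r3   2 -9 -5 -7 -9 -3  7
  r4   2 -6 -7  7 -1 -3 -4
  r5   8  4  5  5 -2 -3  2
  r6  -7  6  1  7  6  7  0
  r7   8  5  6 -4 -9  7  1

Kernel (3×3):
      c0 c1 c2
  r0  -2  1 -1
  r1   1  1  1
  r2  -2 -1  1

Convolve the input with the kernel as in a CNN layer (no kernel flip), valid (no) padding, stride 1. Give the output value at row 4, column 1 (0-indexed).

The receptive field on the input at this output position is [-6 -7 7 / 4 5 5 / 6 1 7]. Elementwise product with the kernel and sum: -6·-2 + -7·1 + 7·-1 + 4·1 + 5·1 + 5·1 + 6·-2 + 1·-1 + 7·1.

6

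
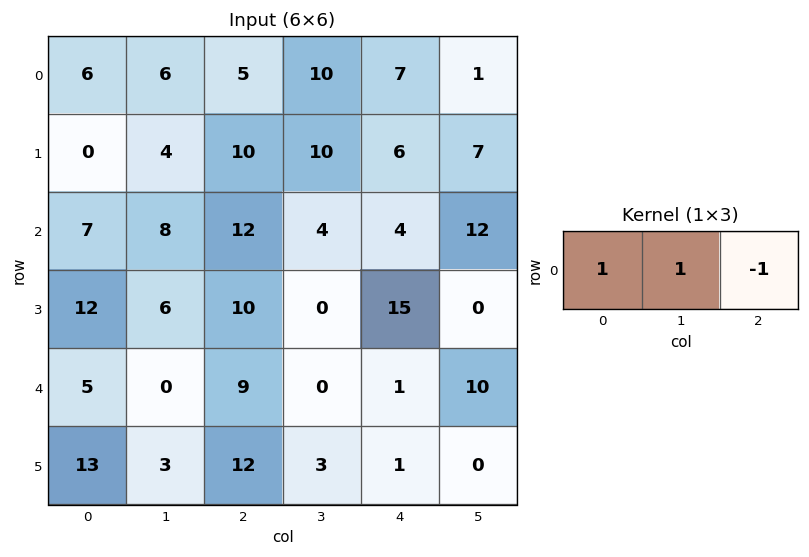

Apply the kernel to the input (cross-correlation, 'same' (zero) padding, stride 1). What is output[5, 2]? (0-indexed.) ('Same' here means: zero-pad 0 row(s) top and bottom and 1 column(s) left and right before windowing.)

12

The receptive field on the zero-padded input at this output position is [3 12 3]. Elementwise product with the kernel and sum: 3·1 + 12·1 + 3·-1.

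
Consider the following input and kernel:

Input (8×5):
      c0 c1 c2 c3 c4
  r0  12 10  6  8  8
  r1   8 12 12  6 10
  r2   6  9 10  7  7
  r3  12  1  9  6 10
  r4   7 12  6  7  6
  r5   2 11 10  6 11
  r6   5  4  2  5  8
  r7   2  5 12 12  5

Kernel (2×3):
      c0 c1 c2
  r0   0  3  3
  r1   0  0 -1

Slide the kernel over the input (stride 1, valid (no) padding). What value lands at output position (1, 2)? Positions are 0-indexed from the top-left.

The receptive field on the input at this output position is [12 6 10 / 10 7 7]. Elementwise product with the kernel and sum: 6·3 + 10·3 + 7·-1.

41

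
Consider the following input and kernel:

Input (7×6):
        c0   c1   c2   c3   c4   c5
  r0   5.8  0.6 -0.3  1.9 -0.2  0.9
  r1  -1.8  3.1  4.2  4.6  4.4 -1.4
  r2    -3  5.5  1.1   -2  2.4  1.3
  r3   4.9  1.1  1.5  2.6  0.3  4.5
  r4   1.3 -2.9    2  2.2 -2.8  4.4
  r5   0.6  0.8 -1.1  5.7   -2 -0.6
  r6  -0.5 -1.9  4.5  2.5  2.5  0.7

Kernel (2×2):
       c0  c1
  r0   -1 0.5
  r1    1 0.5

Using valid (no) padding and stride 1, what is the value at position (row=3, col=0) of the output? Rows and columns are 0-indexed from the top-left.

The receptive field on the input at this output position is [4.9 1.1 / 1.3 -2.9]. Elementwise product with the kernel and sum: 4.9·-1 + 1.1·0.5 + 1.3·1 + -2.9·0.5.

-4.5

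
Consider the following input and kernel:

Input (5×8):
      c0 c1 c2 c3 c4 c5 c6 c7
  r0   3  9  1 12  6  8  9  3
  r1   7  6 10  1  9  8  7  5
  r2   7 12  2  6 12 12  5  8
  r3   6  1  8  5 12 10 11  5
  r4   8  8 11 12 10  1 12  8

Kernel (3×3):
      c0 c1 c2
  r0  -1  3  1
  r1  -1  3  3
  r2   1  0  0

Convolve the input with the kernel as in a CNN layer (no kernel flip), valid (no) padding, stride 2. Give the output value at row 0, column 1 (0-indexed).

63

The receptive field on the input at this output position is [1 12 6 / 10 1 9 / 2 6 12]. Elementwise product with the kernel and sum: 1·-1 + 12·3 + 6·1 + 10·-1 + 1·3 + 9·3 + 2·1.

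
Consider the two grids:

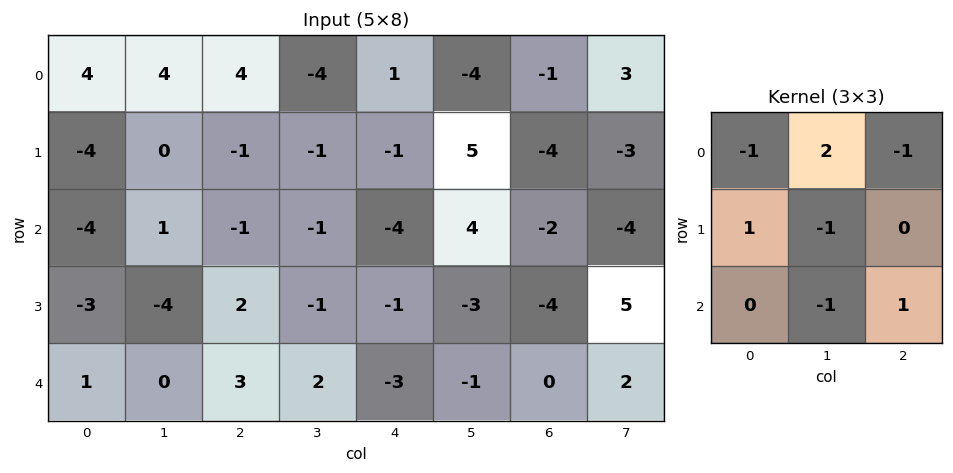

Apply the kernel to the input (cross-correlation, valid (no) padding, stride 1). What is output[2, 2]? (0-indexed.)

1

The receptive field on the input at this output position is [-1 -1 -4 / 2 -1 -1 / 3 2 -3]. Elementwise product with the kernel and sum: -1·-1 + -1·2 + -4·-1 + 2·1 + -1·-1 + 2·-1 + -3·1.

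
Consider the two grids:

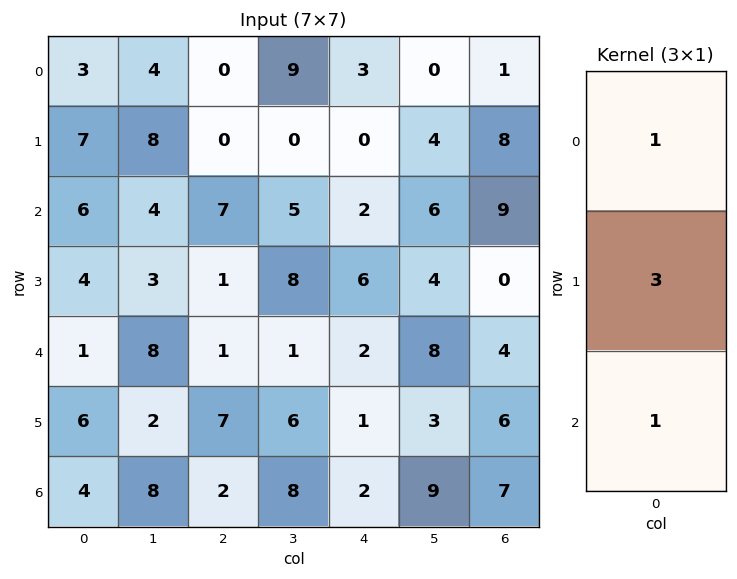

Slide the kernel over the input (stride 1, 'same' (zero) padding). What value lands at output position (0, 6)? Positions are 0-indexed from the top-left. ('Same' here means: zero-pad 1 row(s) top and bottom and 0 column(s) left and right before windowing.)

11

The receptive field on the zero-padded input at this output position is [0 / 1 / 8]. Elementwise product with the kernel and sum: 0·1 + 1·3 + 8·1.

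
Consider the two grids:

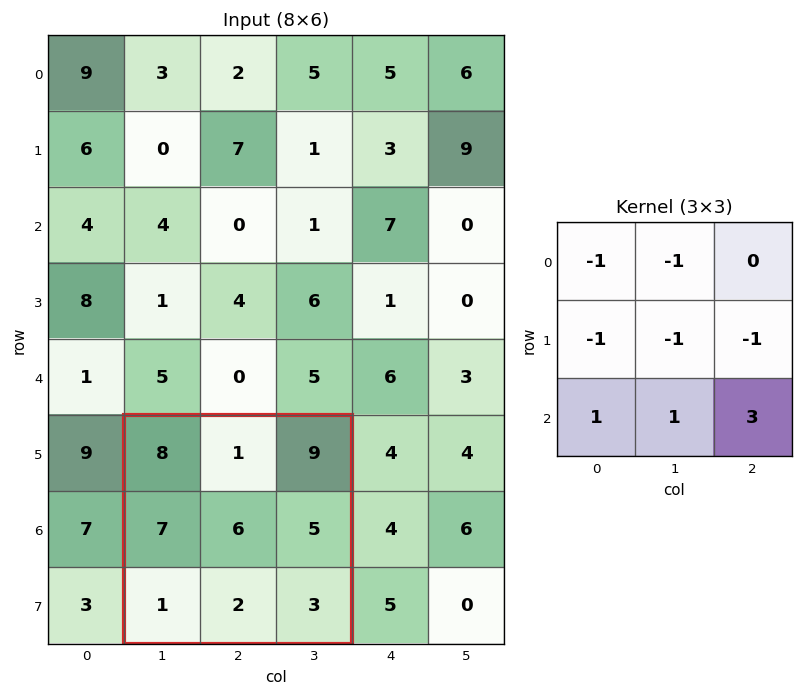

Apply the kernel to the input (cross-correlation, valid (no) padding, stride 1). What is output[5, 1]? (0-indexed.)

-15

The receptive field on the input at this output position is [8 1 9 / 7 6 5 / 1 2 3]. Elementwise product with the kernel and sum: 8·-1 + 1·-1 + 7·-1 + 6·-1 + 5·-1 + 1·1 + 2·1 + 3·3.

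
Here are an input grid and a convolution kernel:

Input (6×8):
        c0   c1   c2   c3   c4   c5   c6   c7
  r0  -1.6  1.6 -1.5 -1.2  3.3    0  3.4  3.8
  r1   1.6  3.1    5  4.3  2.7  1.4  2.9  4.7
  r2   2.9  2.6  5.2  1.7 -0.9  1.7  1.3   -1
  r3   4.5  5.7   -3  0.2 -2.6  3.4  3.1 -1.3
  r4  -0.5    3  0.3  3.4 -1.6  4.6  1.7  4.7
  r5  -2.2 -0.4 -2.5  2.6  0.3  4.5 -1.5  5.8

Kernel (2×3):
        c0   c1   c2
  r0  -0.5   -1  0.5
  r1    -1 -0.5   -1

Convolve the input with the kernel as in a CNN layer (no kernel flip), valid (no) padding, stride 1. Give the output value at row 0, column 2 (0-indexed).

The receptive field on the input at this output position is [-1.5 -1.2 3.3 / 5 4.3 2.7]. Elementwise product with the kernel and sum: -1.5·-0.5 + -1.2·-1 + 3.3·0.5 + 5·-1 + 4.3·-0.5 + 2.7·-1.

-6.25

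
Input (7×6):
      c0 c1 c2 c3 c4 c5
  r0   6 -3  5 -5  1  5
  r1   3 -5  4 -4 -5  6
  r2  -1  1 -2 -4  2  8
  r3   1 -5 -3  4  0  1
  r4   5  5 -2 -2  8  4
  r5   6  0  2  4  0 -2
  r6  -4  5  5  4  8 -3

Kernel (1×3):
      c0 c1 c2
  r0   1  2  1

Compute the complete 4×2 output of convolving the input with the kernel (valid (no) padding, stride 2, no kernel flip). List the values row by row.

5 -4
-1 -8
13 2
11 21

Output[0,0]: The receptive field on the input at this output position is [6 -3 5]. Elementwise product with the kernel and sum: 6·1 + -3·2 + 5·1.
Output[0,1]: The receptive field on the input at this output position is [5 -5 1]. Elementwise product with the kernel and sum: 5·1 + -5·2 + 1·1.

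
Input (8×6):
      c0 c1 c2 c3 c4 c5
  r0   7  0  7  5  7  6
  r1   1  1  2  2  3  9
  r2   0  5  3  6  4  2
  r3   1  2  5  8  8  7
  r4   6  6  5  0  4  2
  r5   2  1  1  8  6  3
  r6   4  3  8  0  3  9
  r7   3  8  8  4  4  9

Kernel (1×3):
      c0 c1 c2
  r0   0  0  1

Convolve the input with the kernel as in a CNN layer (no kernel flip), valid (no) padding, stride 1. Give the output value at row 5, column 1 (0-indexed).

The receptive field on the input at this output position is [1 1 8]. Elementwise product with the kernel and sum: 8·1.

8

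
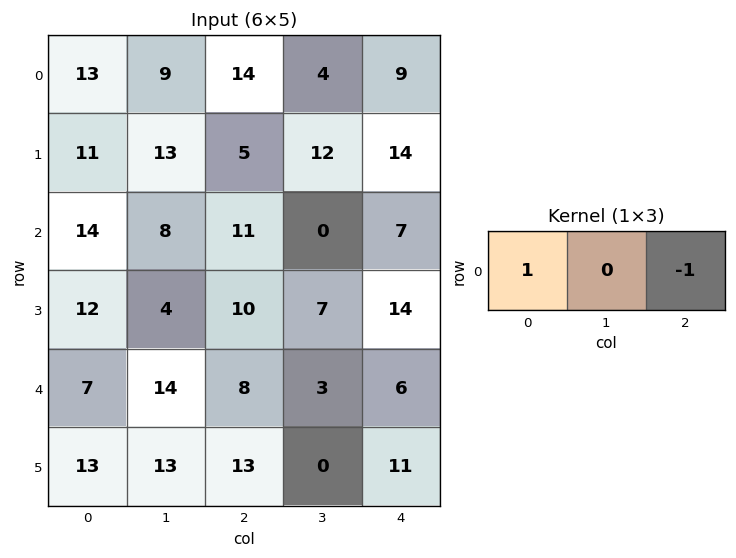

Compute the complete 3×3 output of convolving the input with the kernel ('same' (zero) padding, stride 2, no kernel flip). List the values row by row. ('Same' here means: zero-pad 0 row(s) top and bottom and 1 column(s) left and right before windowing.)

-9 5 4
-8 8 0
-14 11 3

Output[0,0]: The receptive field on the zero-padded input at this output position is [0 13 9]. Elementwise product with the kernel and sum: 0·1 + 9·-1.
Output[0,1]: The receptive field on the zero-padded input at this output position is [9 14 4]. Elementwise product with the kernel and sum: 9·1 + 4·-1.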